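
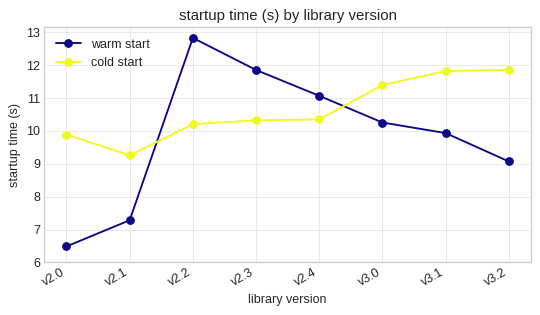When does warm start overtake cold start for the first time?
v2.2

v2.1: warm start ≈ 7 vs cold start ≈ 9 (not yet); v2.2: warm start ≈ 13 vs cold start ≈ 10 (first crossover).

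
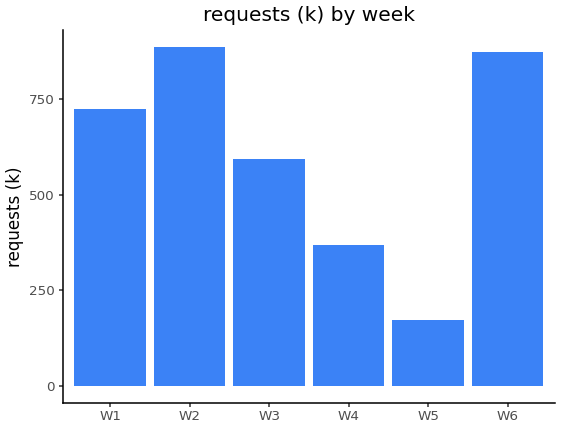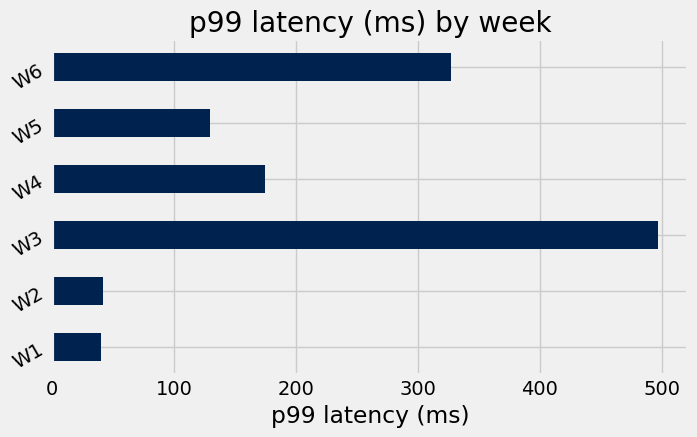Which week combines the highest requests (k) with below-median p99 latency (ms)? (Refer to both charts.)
W2

Chart 2 median p99 latency (ms) ≈ 150; below-median weeks: W1, W2, W5. Among those, W2 has the highest requests (k) (≈ 900).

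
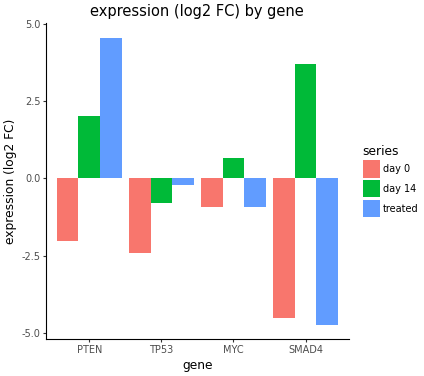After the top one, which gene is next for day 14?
Top 3 for day 14: SMAD4 ≈ 4, PTEN ≈ 2, MYC ≈ 1.

PTEN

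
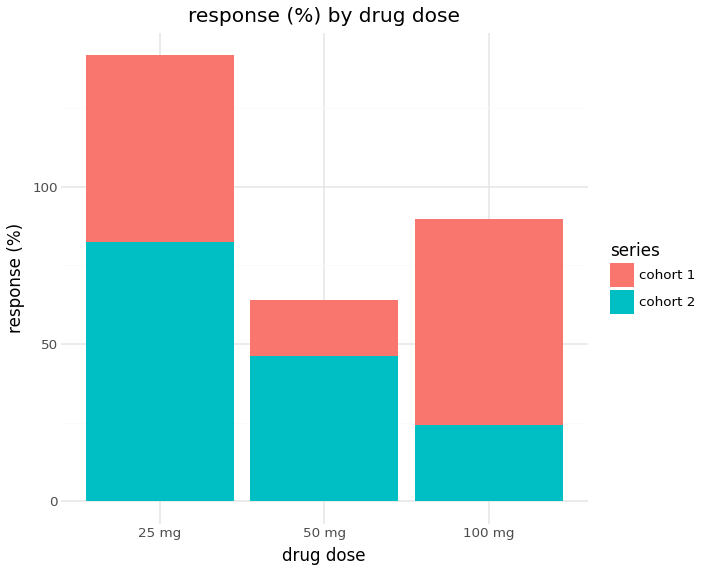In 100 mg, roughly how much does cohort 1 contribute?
cohort 1 top ≈ 80, bottom ≈ 20; segment ≈ 60.

≈ 60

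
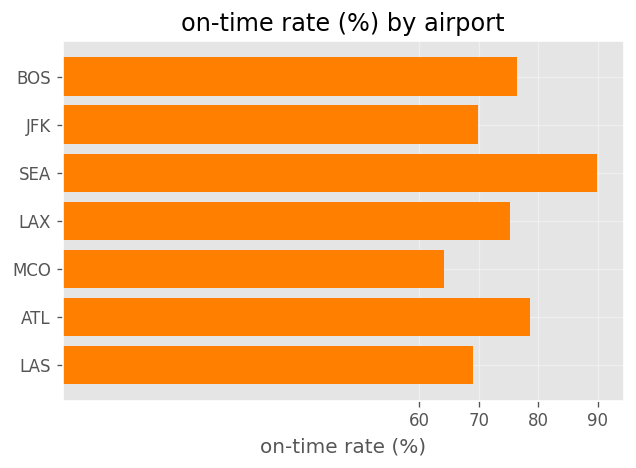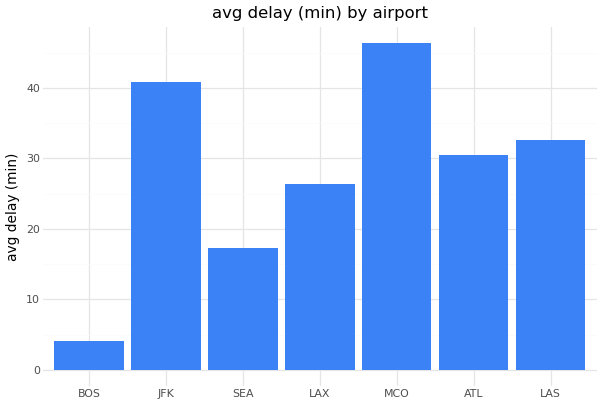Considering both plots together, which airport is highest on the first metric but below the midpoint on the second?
Chart 2 median avg delay (min) ≈ 30; below-median airports: BOS, SEA, LAX. Among those, SEA has the highest on-time rate (%) (≈ 90).

SEA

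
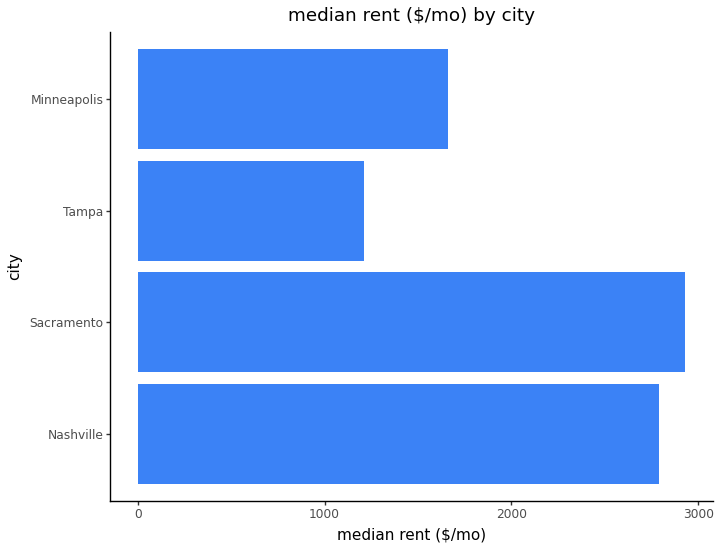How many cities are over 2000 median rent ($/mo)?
2

Above 2000: Nashville, Sacramento.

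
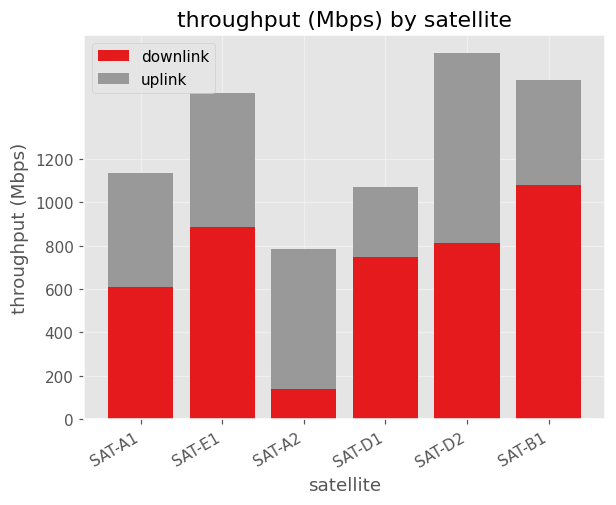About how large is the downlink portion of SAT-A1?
≈ 600

downlink top ≈ 600, bottom ≈ 0; segment ≈ 600.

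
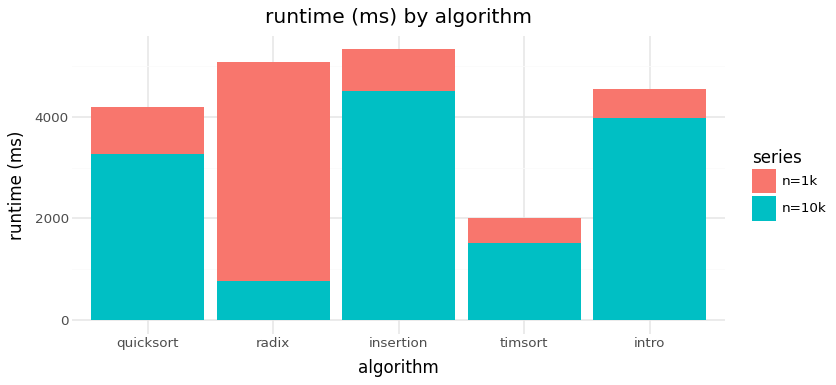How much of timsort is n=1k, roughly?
n=1k top ≈ 2000, bottom ≈ 1500; segment ≈ 500.

≈ 500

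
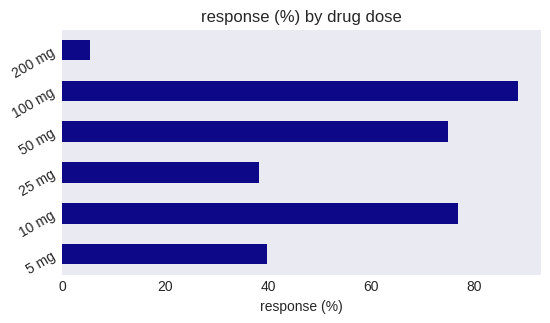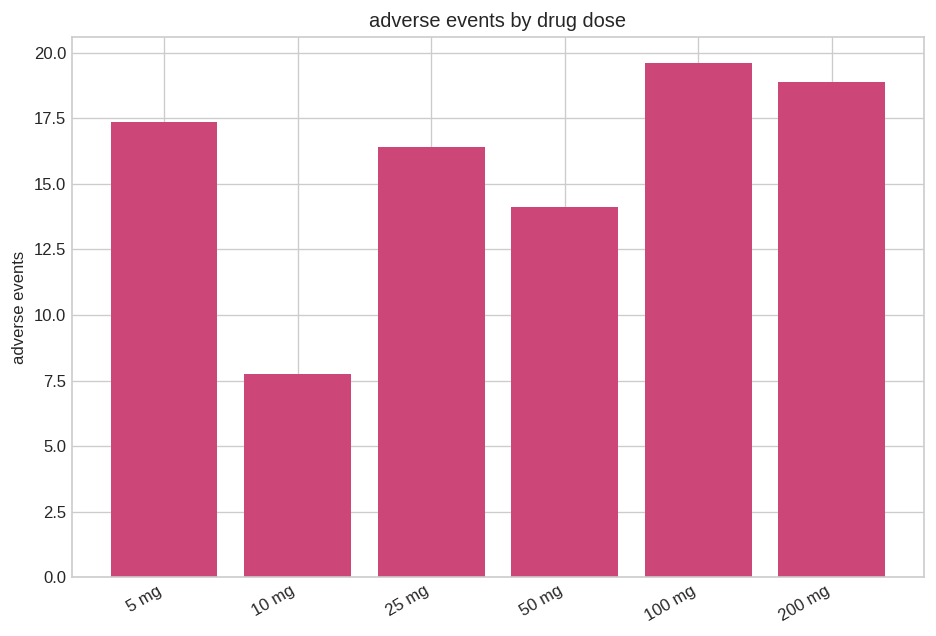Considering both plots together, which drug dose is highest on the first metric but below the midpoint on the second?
10 mg

Chart 2 median adverse events ≈ 16; below-median drug doses: 10 mg, 25 mg, 50 mg. Among those, 10 mg has the highest response (%) (≈ 80).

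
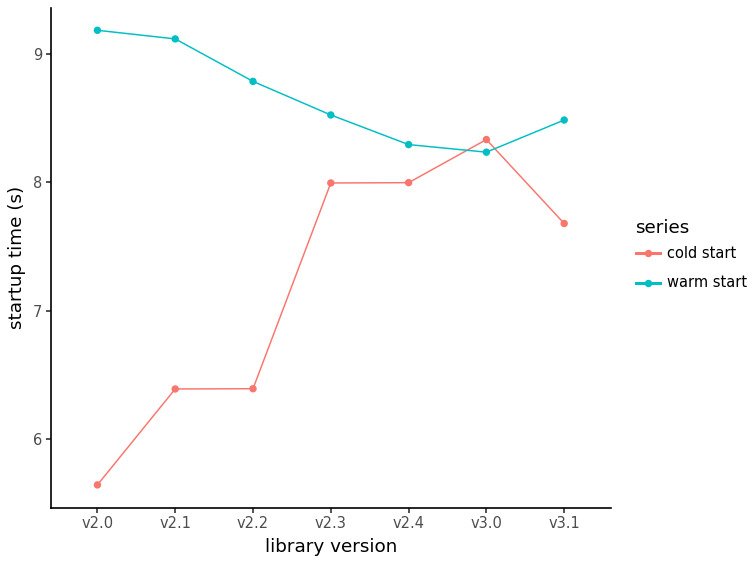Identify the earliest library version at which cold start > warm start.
v2.4: cold start ≈ 8.0 vs warm start ≈ 8.5 (not yet); v3.0: cold start ≈ 8.5 vs warm start ≈ 8.0 (first crossover).

v3.0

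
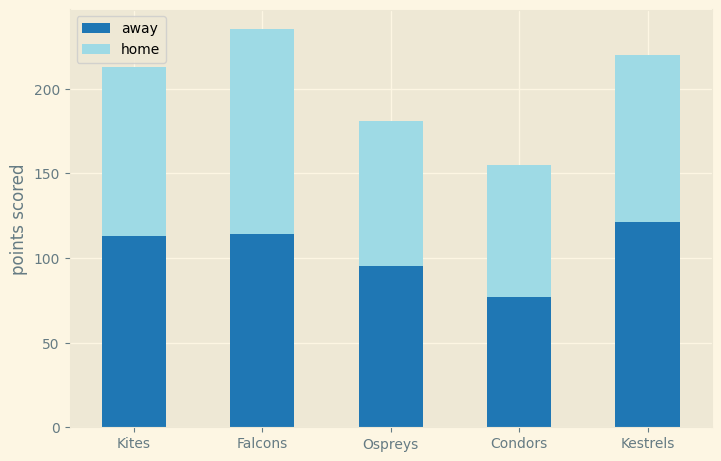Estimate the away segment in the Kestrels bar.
away top ≈ 120, bottom ≈ 0; segment ≈ 120.

≈ 120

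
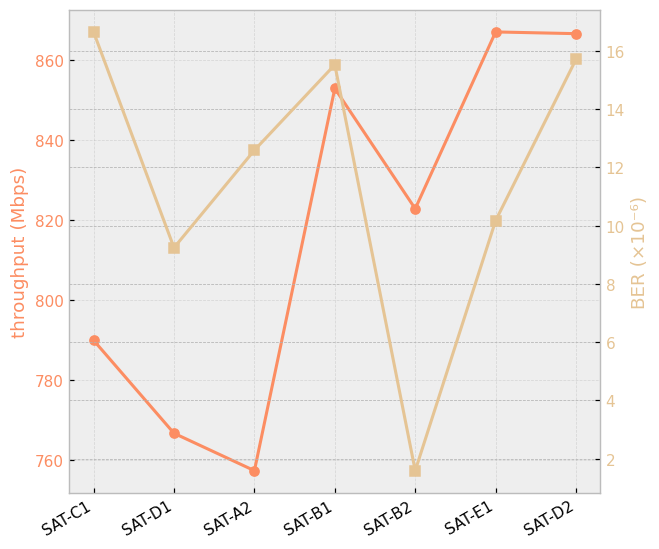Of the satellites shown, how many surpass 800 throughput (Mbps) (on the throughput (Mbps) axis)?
4

Above 800: SAT-B1, SAT-B2, SAT-E1, SAT-D2.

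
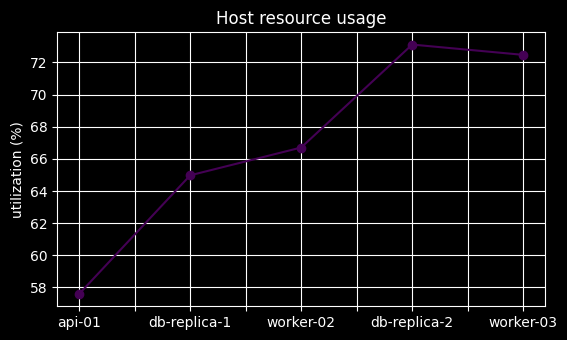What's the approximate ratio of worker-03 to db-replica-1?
≈ 1.12×

worker-03 ≈ 72, db-replica-1 ≈ 64; 72/64 ≈ 1.12.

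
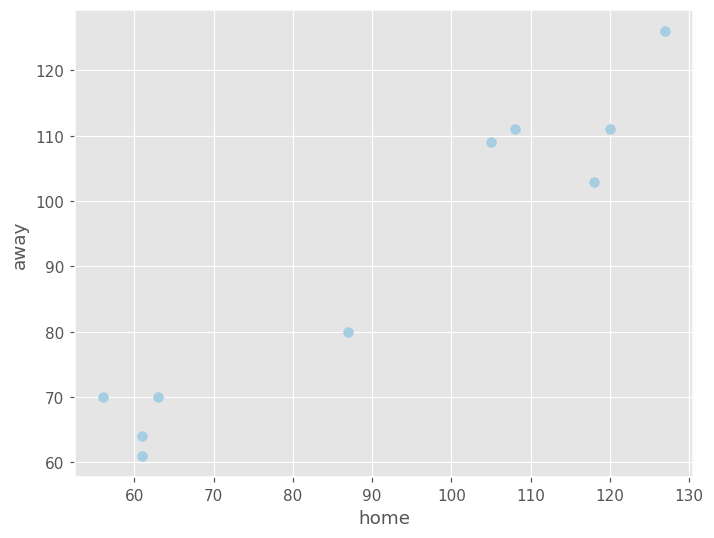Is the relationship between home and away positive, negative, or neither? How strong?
positive, strong

Points are positively correlated; strong (|r| ≈ 1.0).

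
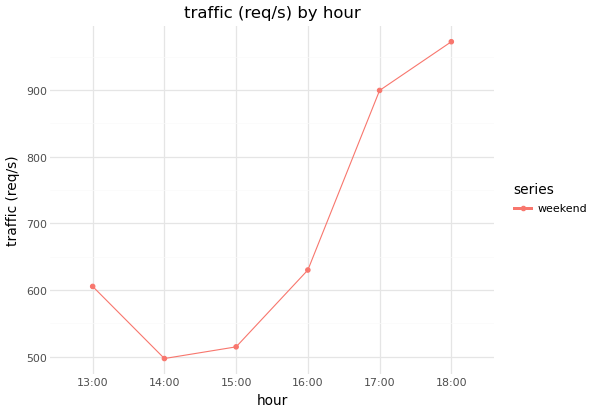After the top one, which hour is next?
17:00

Top 3: 18:00 ≈ 950, 17:00 ≈ 900, 16:00 ≈ 650.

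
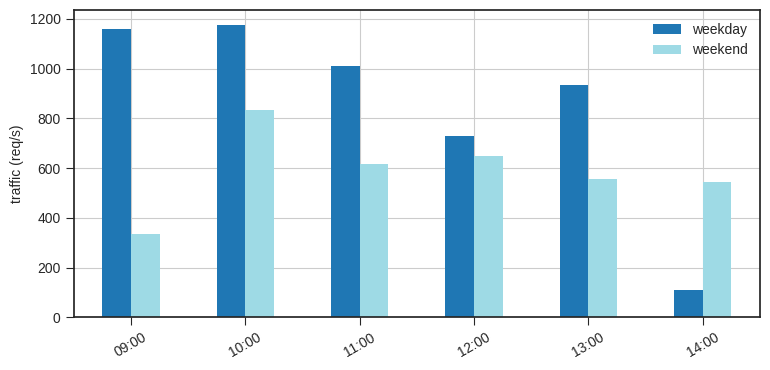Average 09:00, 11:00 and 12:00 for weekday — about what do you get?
(1200 + 1000 + 700) / 3 ≈ 967.

≈ 967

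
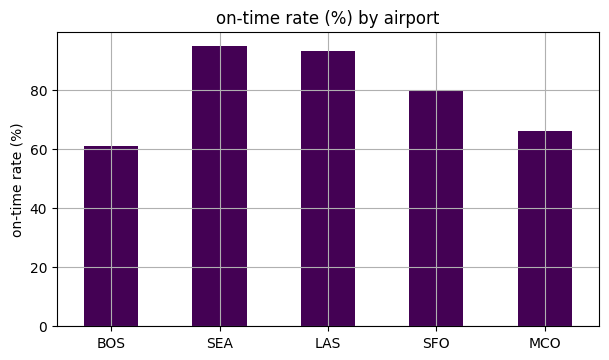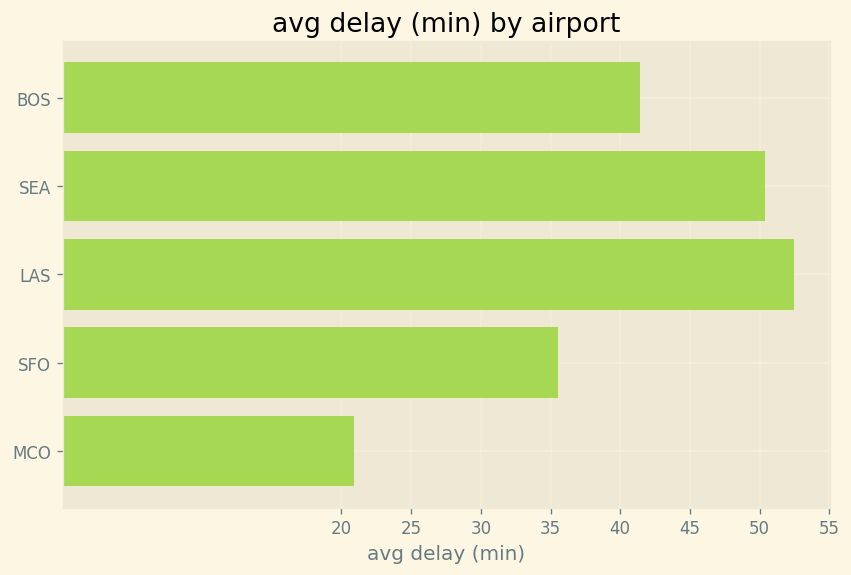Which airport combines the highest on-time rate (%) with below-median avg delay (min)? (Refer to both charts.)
Chart 2 median avg delay (min) ≈ 40; below-median airports: SFO, MCO. Among those, SFO has the highest on-time rate (%) (≈ 80).

SFO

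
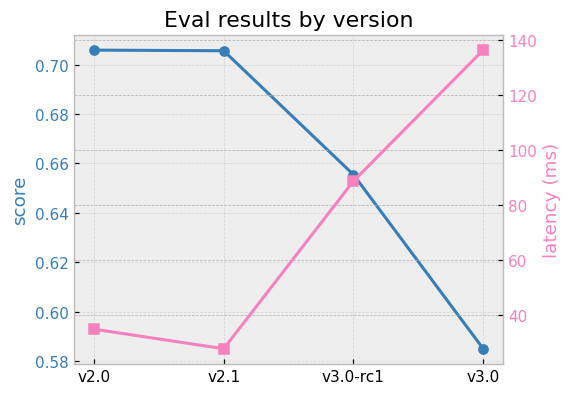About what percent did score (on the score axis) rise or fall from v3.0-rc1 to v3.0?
v3.0-rc1 ≈ 0.66, v3.0 ≈ 0.58; (0.58 − 0.66) / 0.66 ≈ -12.1%.

≈ -12.1%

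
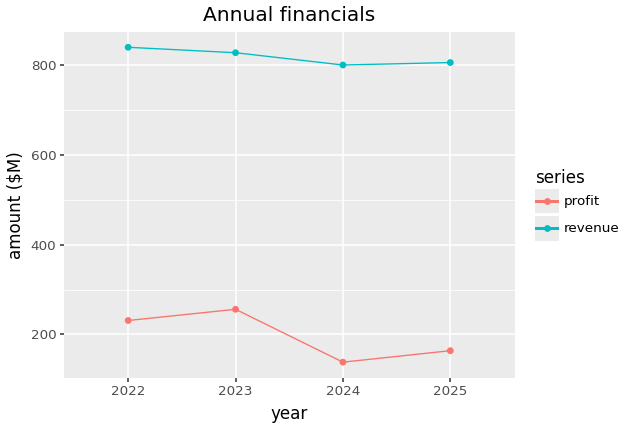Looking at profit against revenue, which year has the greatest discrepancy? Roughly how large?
2024: profit ≈ 100, revenue ≈ 800 → gap ≈ 700. Next-largest (2025) is only ≈ 600.

2024, ≈ 700 $M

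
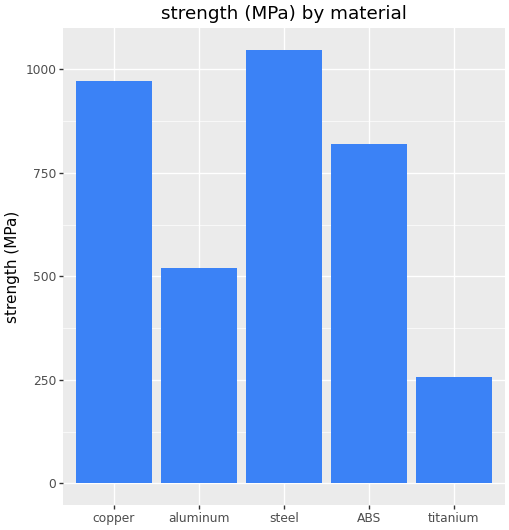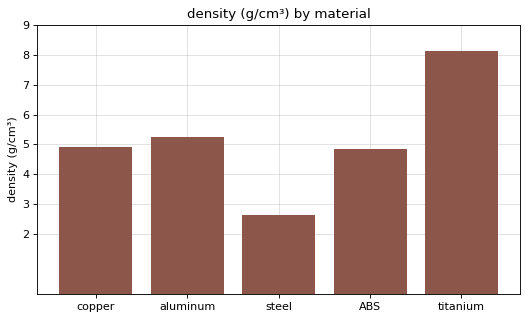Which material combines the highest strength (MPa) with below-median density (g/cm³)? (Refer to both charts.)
steel

Chart 2 median density (g/cm³) ≈ 5; below-median materials: steel, ABS. Among those, steel has the highest strength (MPa) (≈ 1000).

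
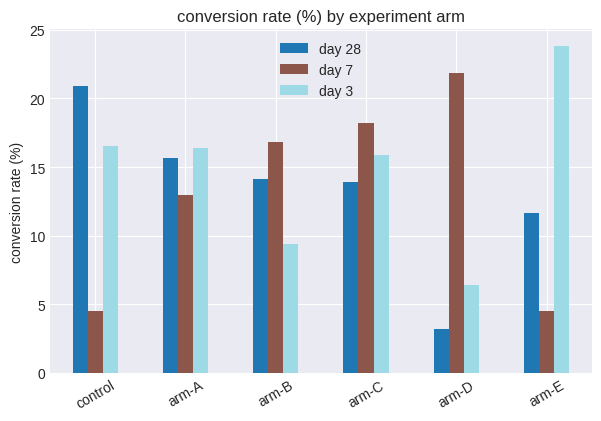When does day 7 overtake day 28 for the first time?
arm-B

arm-A: day 7 ≈ 12 vs day 28 ≈ 16 (not yet); arm-B: day 7 ≈ 16 vs day 28 ≈ 14 (first crossover).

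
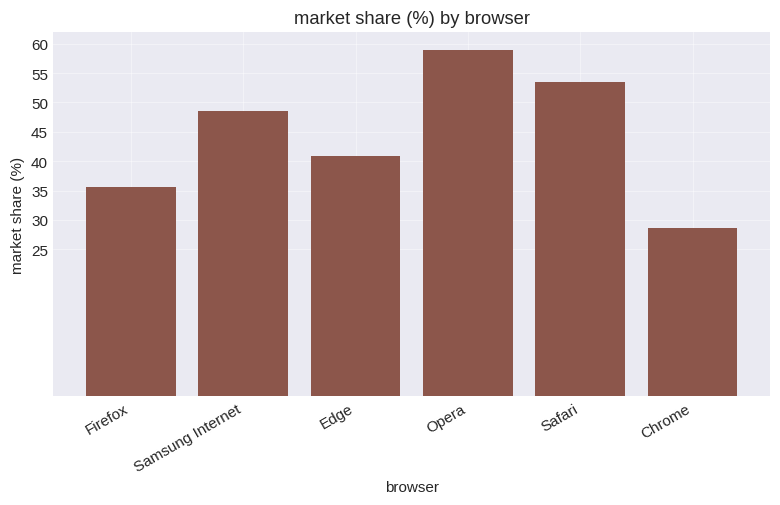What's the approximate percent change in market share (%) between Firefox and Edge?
≈ +14.3%

Firefox ≈ 35, Edge ≈ 40; (40 − 35) / 35 ≈ +14.3%.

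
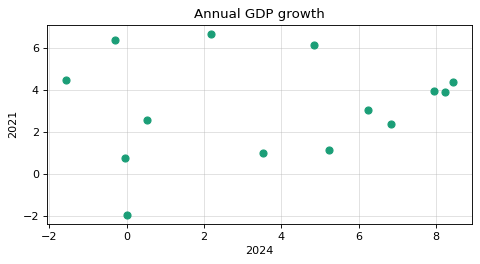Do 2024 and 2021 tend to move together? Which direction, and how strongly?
no clear correlation

Points are roughly uncorrelated; weak (|r| ≈ 0.1).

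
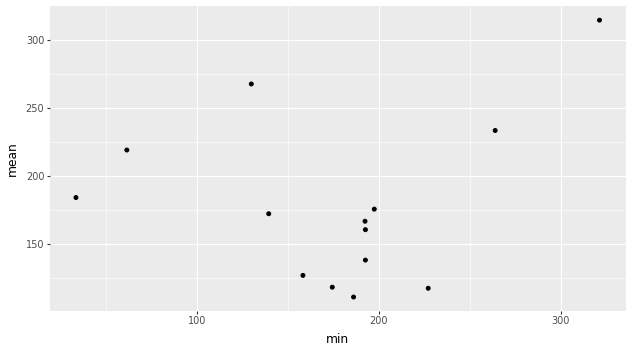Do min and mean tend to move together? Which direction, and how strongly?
Points are roughly uncorrelated; weak (|r| ≈ 0.2).

no clear correlation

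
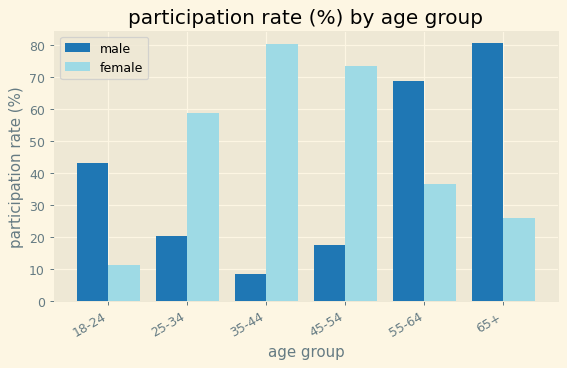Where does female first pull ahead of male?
18-24: female ≈ 10 vs male ≈ 40 (not yet); 25-34: female ≈ 60 vs male ≈ 20 (first crossover).

25-34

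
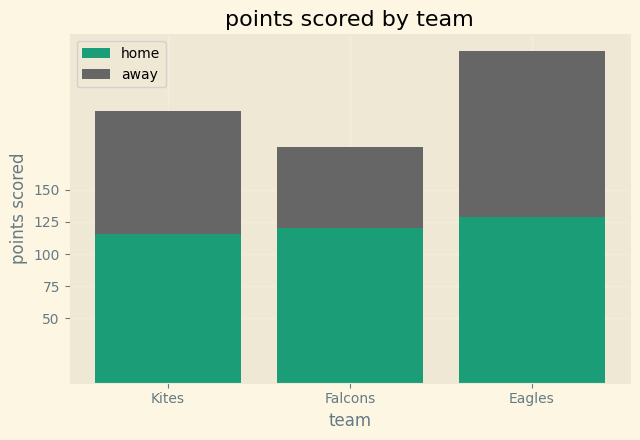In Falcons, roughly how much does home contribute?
home top ≈ 125, bottom ≈ 0; segment ≈ 125.

≈ 125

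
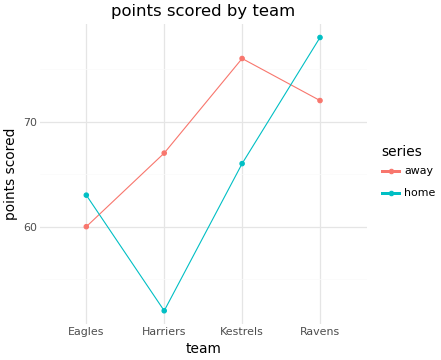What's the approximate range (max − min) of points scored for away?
≈ 15

Max Kestrels ≈ 75, min Eagles ≈ 60; range ≈ 15.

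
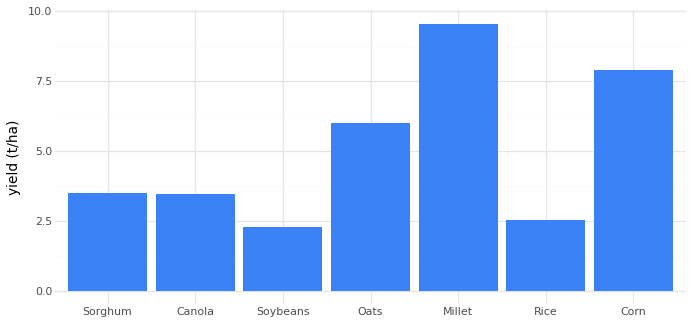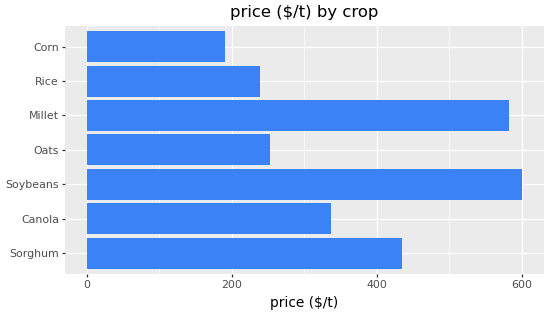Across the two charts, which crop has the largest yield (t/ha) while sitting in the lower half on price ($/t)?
Chart 2 median price ($/t) ≈ 300; below-median crops: Oats, Rice, Corn. Among those, Corn has the highest yield (t/ha) (≈ 8).

Corn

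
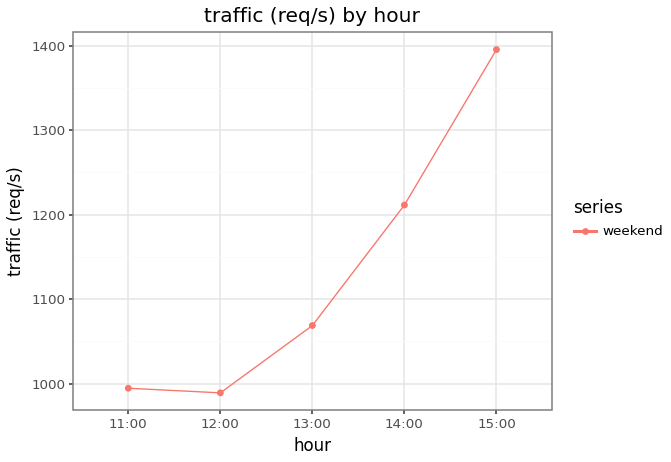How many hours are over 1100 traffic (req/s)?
Above 1100: 14:00, 15:00.

2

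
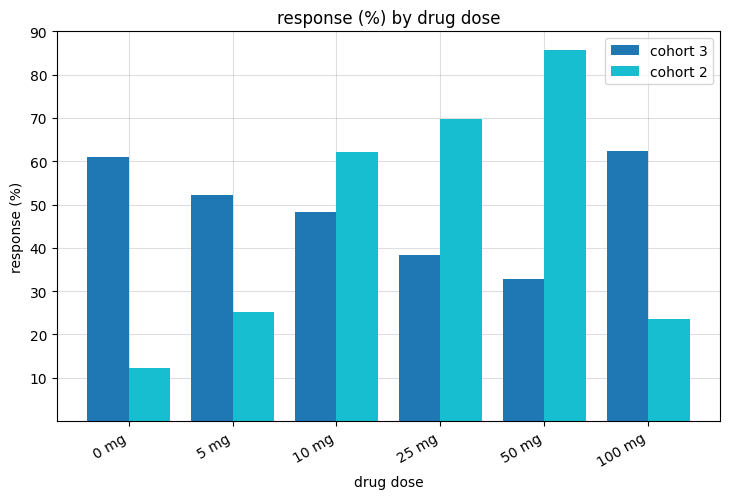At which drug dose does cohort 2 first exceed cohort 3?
5 mg: cohort 2 ≈ 30 vs cohort 3 ≈ 50 (not yet); 10 mg: cohort 2 ≈ 60 vs cohort 3 ≈ 50 (first crossover).

10 mg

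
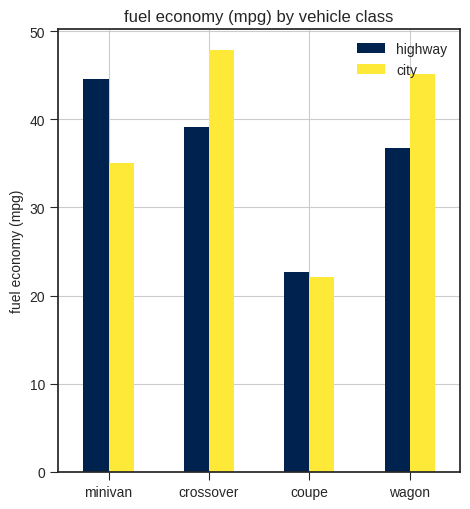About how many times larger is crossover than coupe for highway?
crossover ≈ 40, coupe ≈ 25; 40/25 ≈ 1.6.

≈ 1.6×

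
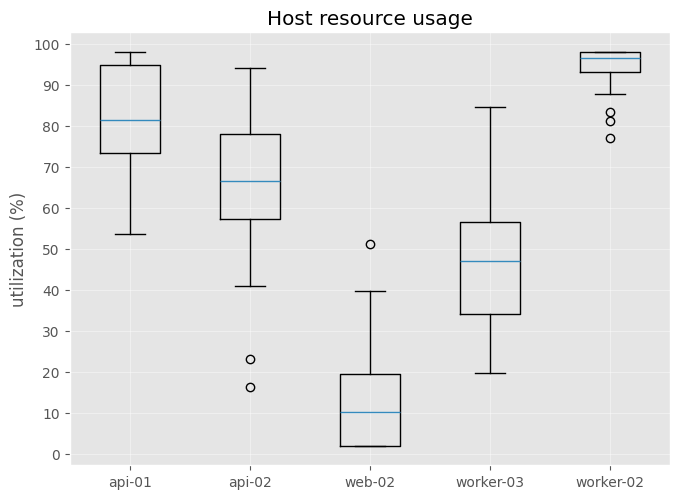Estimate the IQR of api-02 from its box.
Q3 ≈ 80, Q1 ≈ 60; IQR ≈ 20.

≈ 20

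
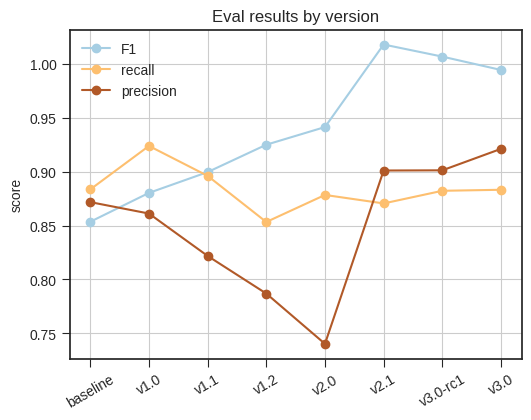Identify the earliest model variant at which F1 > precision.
baseline: F1 ≈ 0.85 vs precision ≈ 0.85 (not yet); v1.0: F1 ≈ 0.90 vs precision ≈ 0.85 (first crossover).

v1.0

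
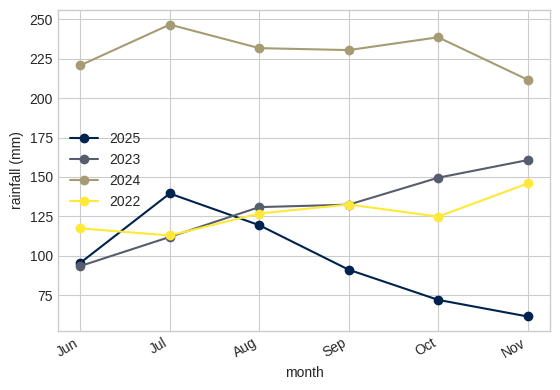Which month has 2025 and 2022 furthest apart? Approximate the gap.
Nov: 2025 ≈ 60, 2022 ≈ 140 → gap ≈ 80. Next-largest (Oct) is only ≈ 40.

Nov, ≈ 80 mm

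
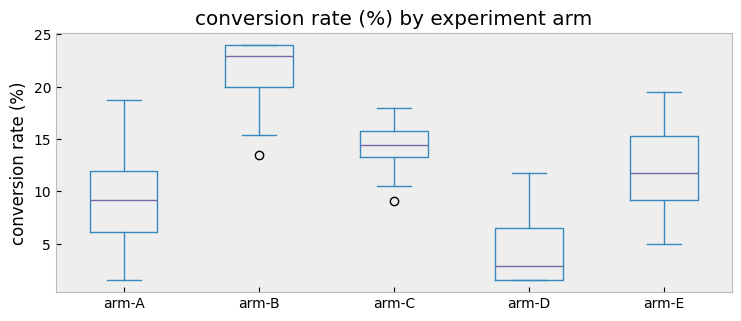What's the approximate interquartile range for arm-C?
Q3 ≈ 16, Q1 ≈ 14; IQR ≈ 2.

≈ 2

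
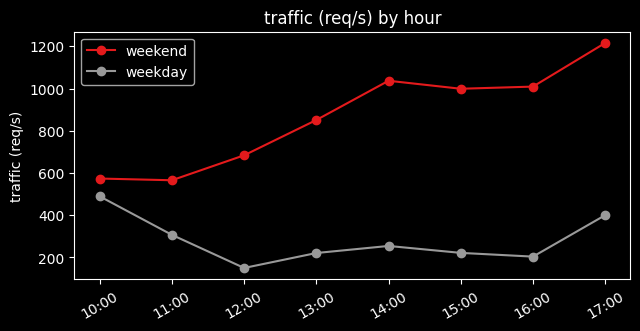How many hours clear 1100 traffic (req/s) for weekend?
1

Above 1100: 17:00.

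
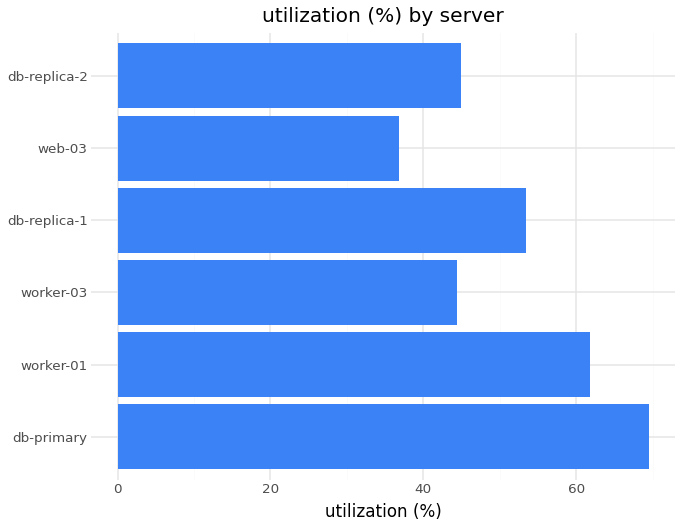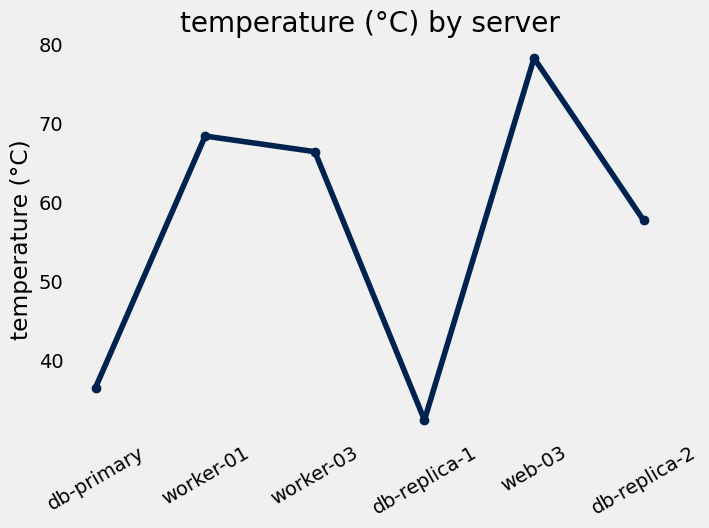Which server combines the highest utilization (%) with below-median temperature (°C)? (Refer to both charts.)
Chart 2 median temperature (°C) ≈ 60; below-median servers: db-primary, db-replica-1, db-replica-2. Among those, db-primary has the highest utilization (%) (≈ 70).

db-primary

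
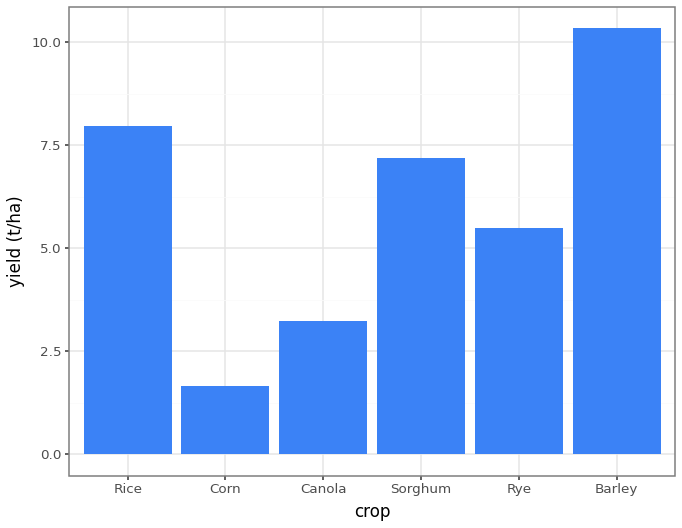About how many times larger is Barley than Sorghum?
≈ 1.43×

Barley ≈ 10, Sorghum ≈ 7; 10/7 ≈ 1.43.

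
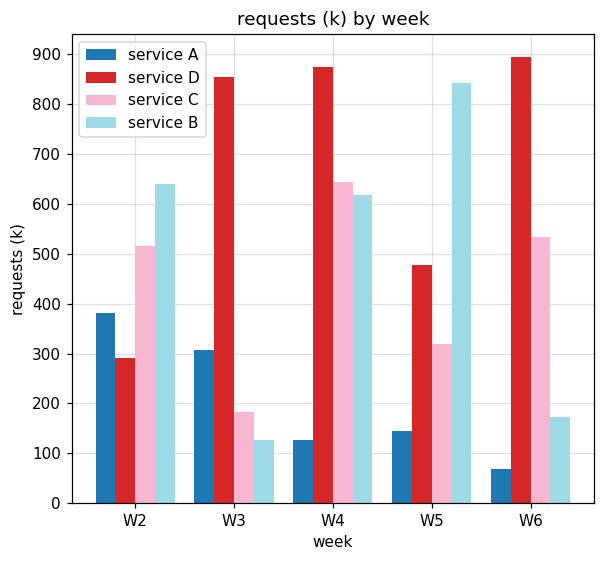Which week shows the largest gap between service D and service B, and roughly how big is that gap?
W3, ≈ 800 k

W3: service D ≈ 900, service B ≈ 100 → gap ≈ 800. Next-largest (W6) is only ≈ 700.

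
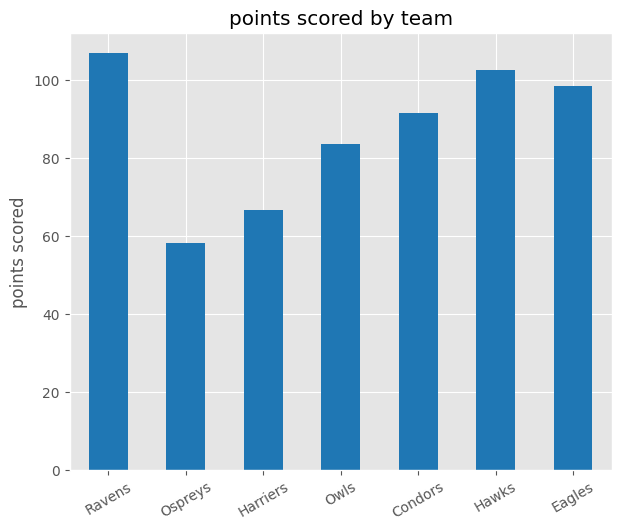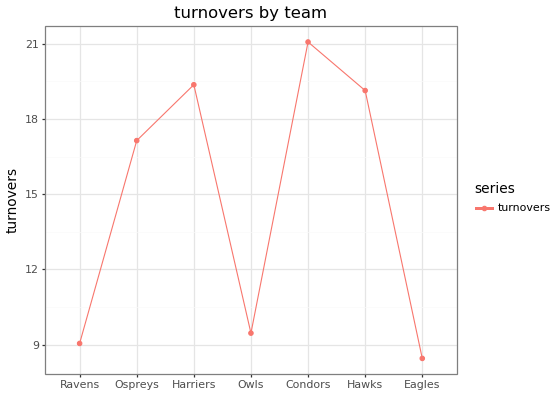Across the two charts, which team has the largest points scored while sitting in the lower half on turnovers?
Chart 2 median turnovers ≈ 18; below-median teams: Ravens, Owls, Eagles. Among those, Ravens has the highest points scored (≈ 110).

Ravens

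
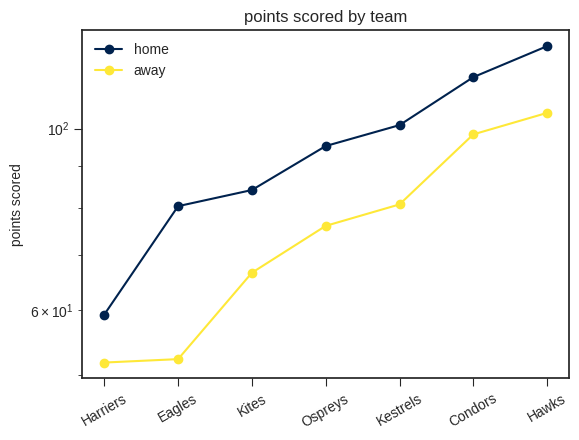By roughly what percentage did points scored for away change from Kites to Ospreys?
≈ +14.3%

Kites ≈ 70, Ospreys ≈ 80; (80 − 70) / 70 ≈ +14.3%.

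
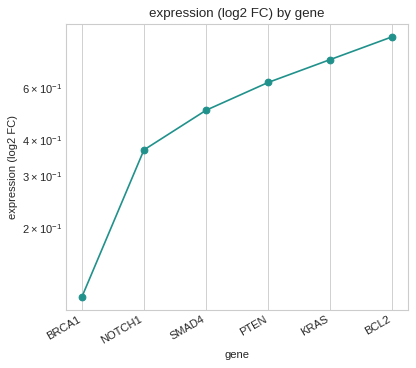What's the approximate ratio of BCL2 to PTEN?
≈ 1.5×

BCL2 ≈ 0.9, PTEN ≈ 0.6; 0.9/0.6 ≈ 1.5.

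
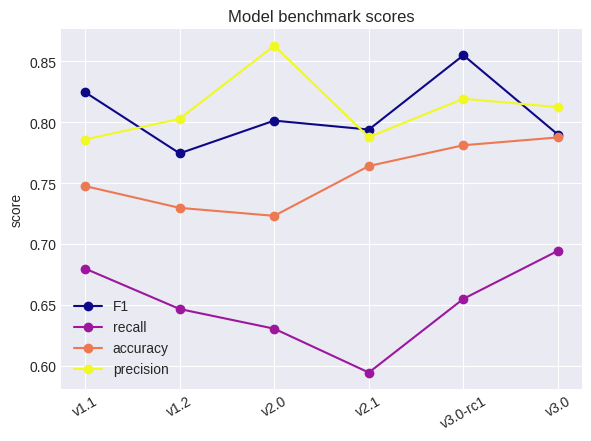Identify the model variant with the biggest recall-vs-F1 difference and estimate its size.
v3.0-rc1: recall ≈ 0.65, F1 ≈ 0.85 → gap ≈ 0.20. Next-largest (v2.1) is only ≈ 0.20.

v3.0-rc1, ≈ 0.20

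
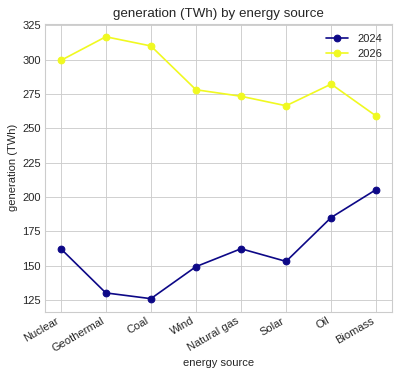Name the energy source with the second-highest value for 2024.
Oil

Top 3 for 2024: Biomass ≈ 200, Oil ≈ 180, Nuclear ≈ 160.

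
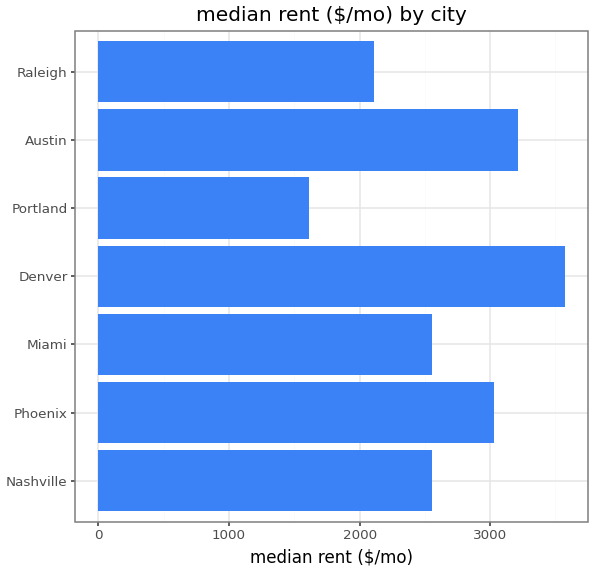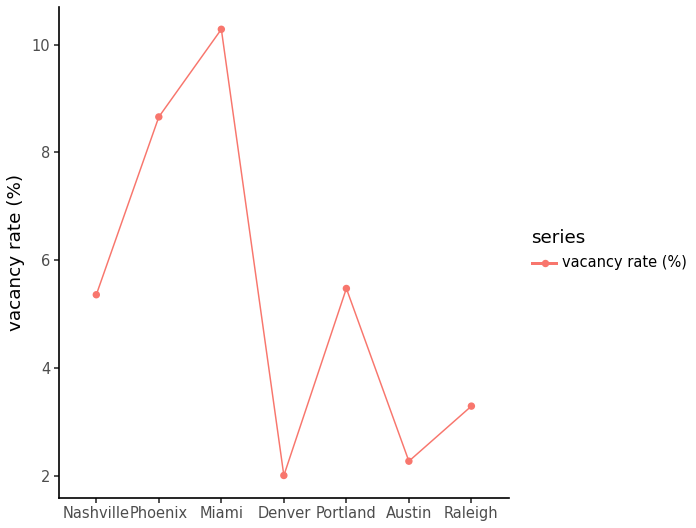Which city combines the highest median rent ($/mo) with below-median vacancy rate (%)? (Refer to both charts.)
Denver

Chart 2 median vacancy rate (%) ≈ 5; below-median cities: Denver, Austin, Raleigh. Among those, Denver has the highest median rent ($/mo) (≈ 3500).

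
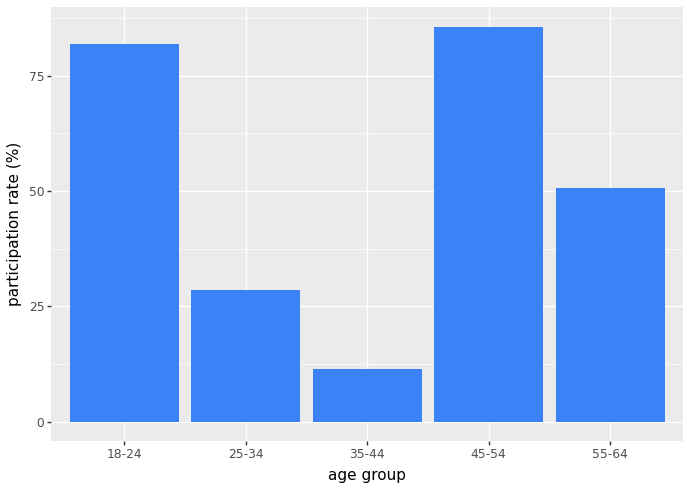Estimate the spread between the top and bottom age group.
Max 45-54 ≈ 90, min 35-44 ≈ 10; range ≈ 80.

≈ 80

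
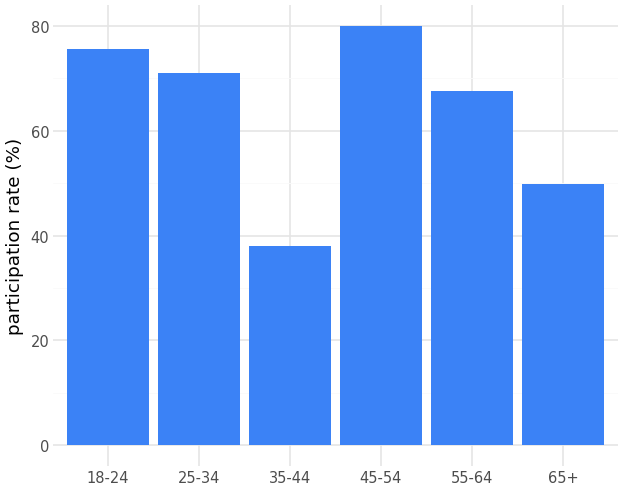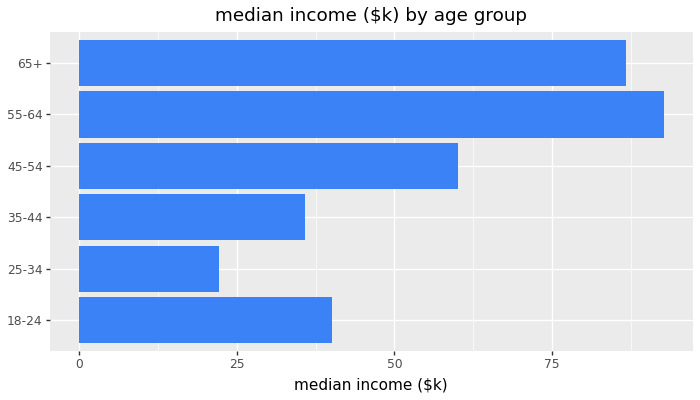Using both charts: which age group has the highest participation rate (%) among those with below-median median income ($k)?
Chart 2 median median income ($k) ≈ 50; below-median age groups: 18-24, 25-34, 35-44. Among those, 18-24 has the highest participation rate (%) (≈ 80).

18-24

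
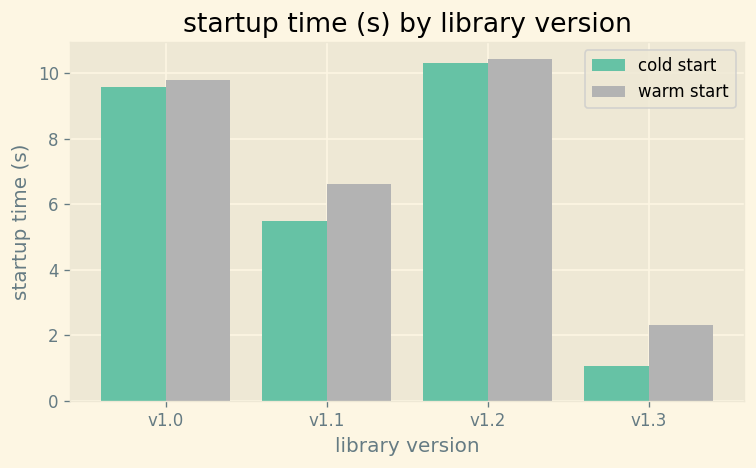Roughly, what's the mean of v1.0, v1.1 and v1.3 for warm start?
(10 + 7 + 2) / 3 ≈ 6.

≈ 6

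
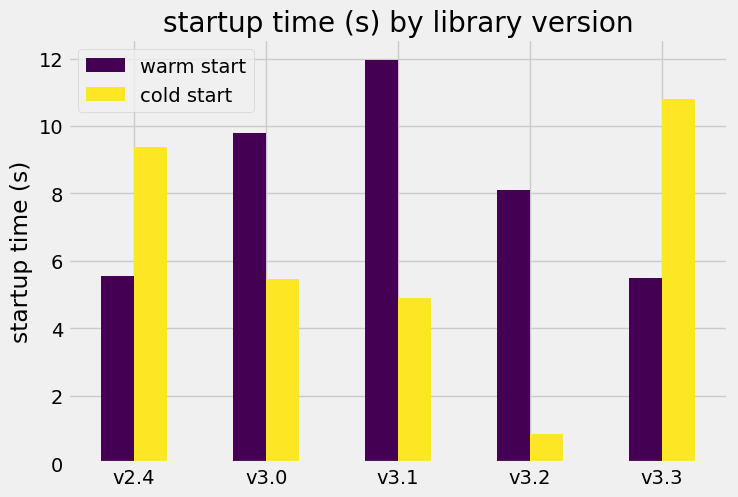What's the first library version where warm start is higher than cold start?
v2.4: warm start ≈ 6 vs cold start ≈ 9 (not yet); v3.0: warm start ≈ 10 vs cold start ≈ 5 (first crossover).

v3.0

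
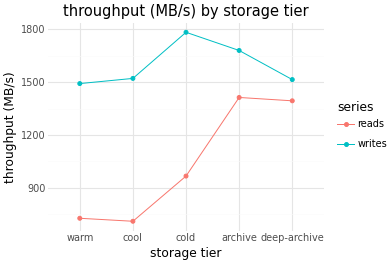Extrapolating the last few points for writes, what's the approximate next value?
Last three: 1800, 1700, 1500 → slope ≈ -150/step → next ≈ 1350.

≈ 1350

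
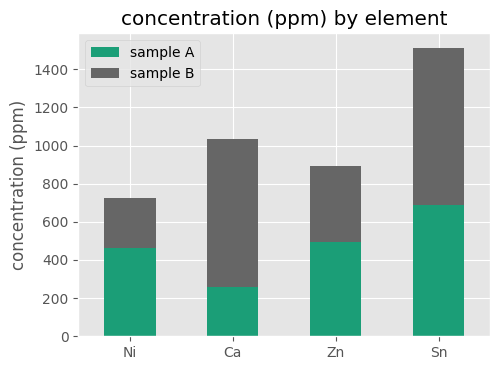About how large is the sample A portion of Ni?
≈ 400

sample A top ≈ 400, bottom ≈ 0; segment ≈ 400.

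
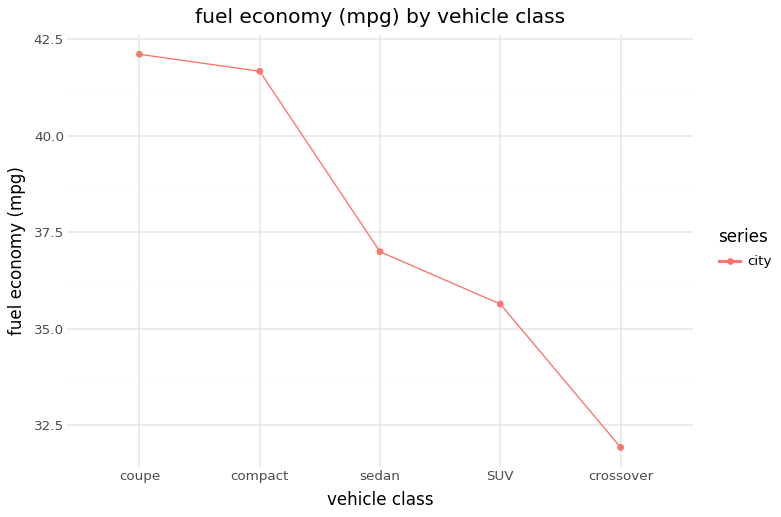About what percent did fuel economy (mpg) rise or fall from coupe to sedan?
coupe ≈ 42, sedan ≈ 37; (37 − 42) / 42 ≈ -11.9%.

≈ -11.9%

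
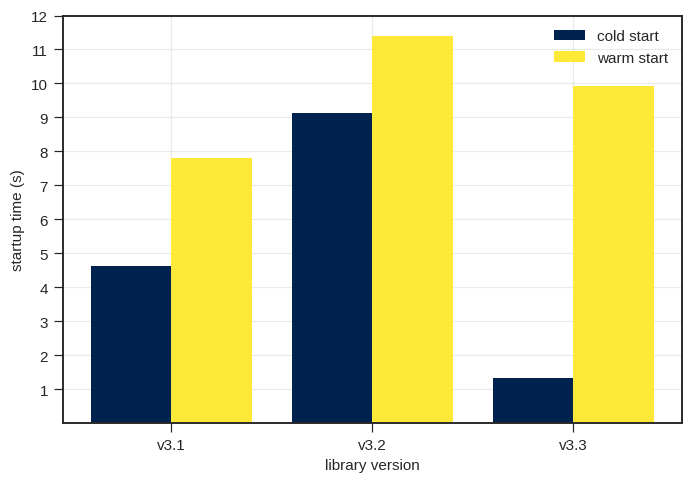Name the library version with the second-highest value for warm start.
v3.3

Top 3 for warm start: v3.2 ≈ 11, v3.3 ≈ 10, v3.1 ≈ 8.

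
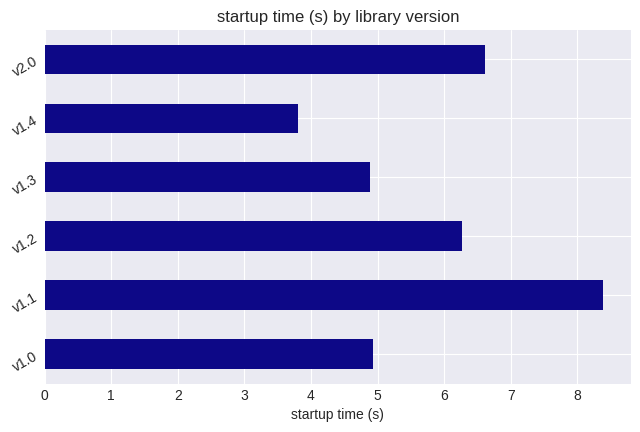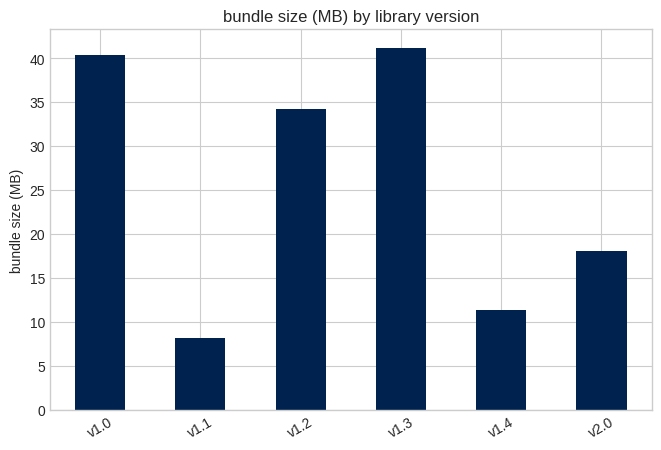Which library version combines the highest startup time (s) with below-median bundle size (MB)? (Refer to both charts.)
v1.1

Chart 2 median bundle size (MB) ≈ 25; below-median library versions: v1.1, v1.4, v2.0. Among those, v1.1 has the highest startup time (s) (≈ 8).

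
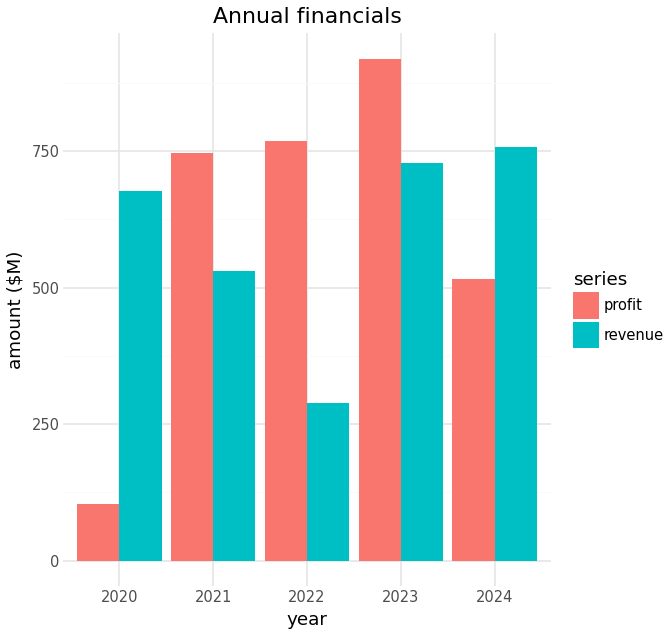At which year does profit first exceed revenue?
2021

2020: profit ≈ 100 vs revenue ≈ 700 (not yet); 2021: profit ≈ 700 vs revenue ≈ 500 (first crossover).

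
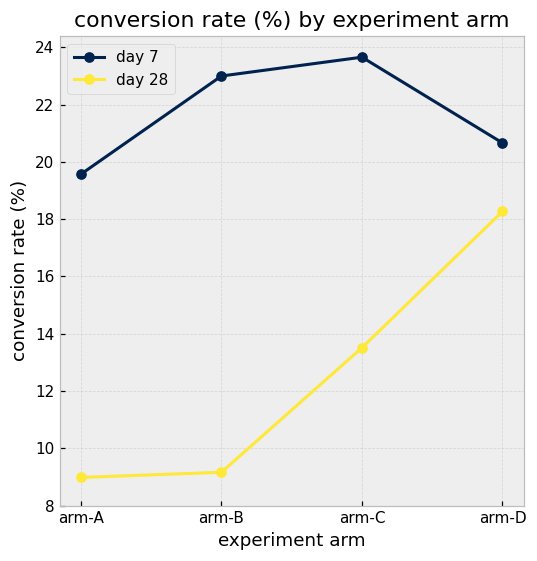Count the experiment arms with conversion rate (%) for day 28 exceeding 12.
2

Above 12: arm-C, arm-D.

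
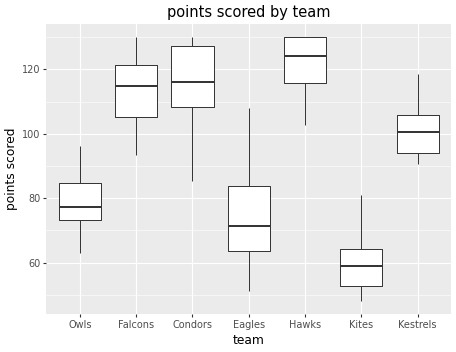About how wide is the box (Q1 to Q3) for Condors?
≈ 20

Q3 ≈ 130, Q1 ≈ 110; IQR ≈ 20.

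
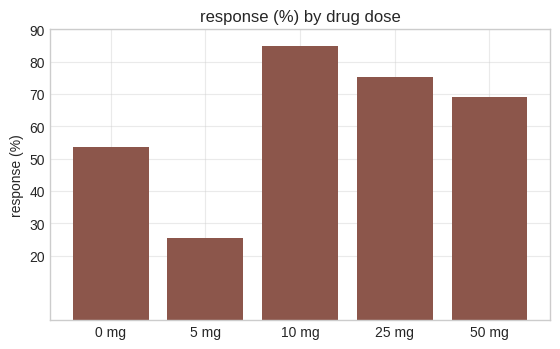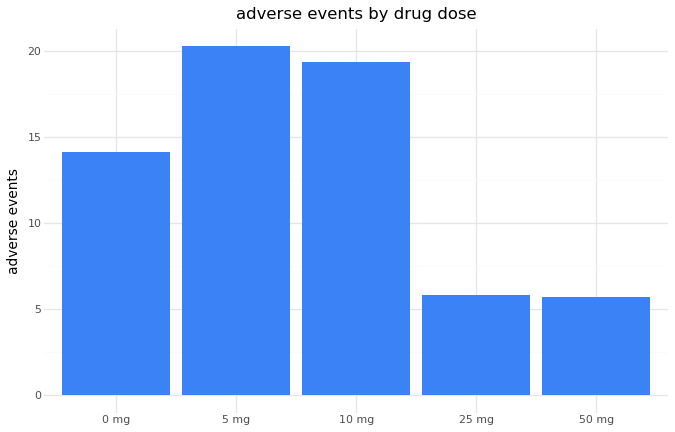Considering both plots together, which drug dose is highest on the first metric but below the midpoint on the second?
Chart 2 median adverse events ≈ 14; below-median drug doses: 25 mg, 50 mg. Among those, 25 mg has the highest response (%) (≈ 80).

25 mg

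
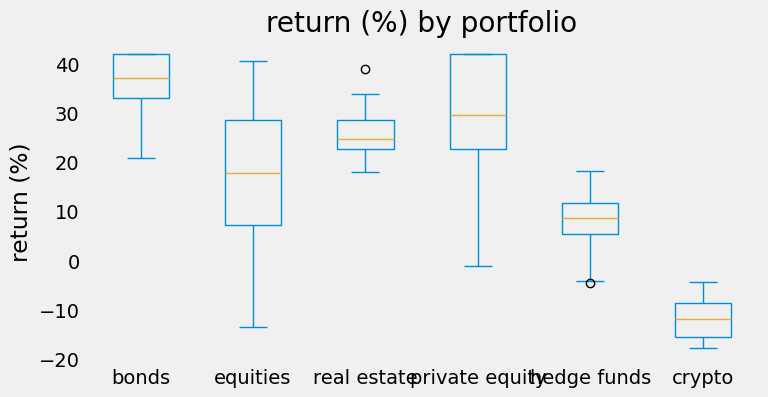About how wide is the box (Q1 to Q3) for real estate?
≈ 5

Q3 ≈ 30, Q1 ≈ 25; IQR ≈ 5.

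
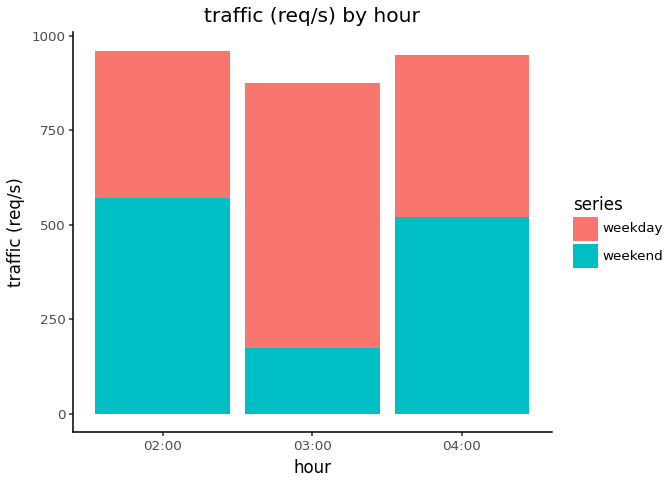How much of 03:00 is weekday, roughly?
weekday top ≈ 900, bottom ≈ 200; segment ≈ 700.

≈ 700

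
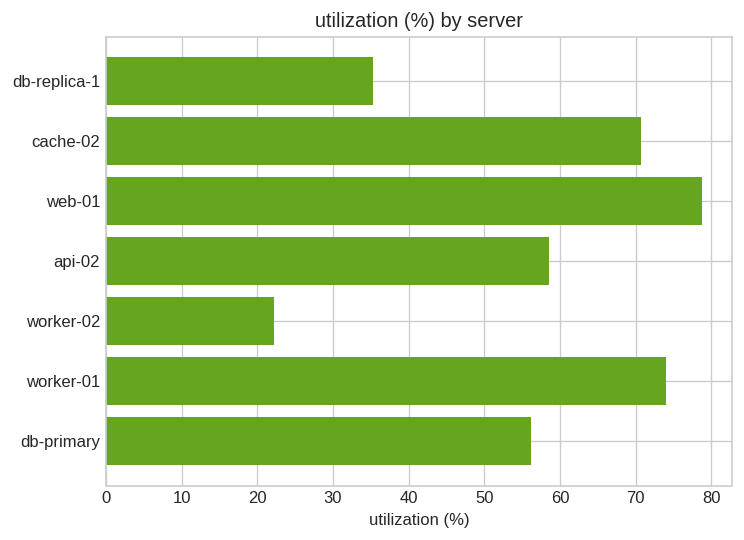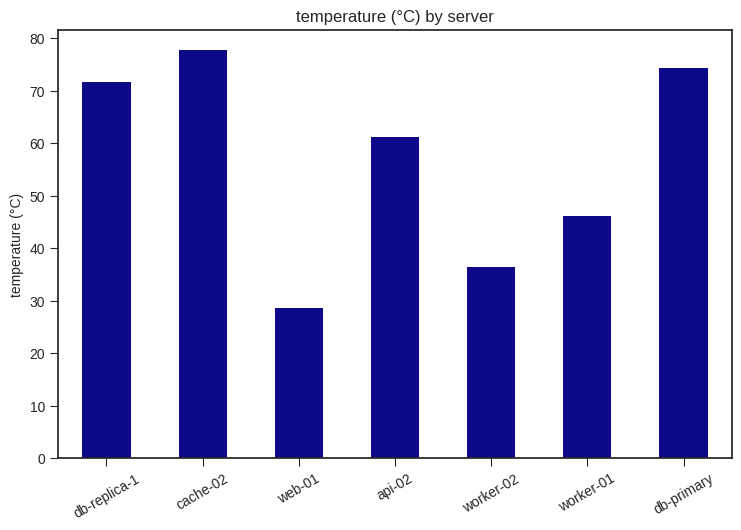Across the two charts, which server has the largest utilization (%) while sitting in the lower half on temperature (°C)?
Chart 2 median temperature (°C) ≈ 60; below-median servers: web-01, worker-02, worker-01. Among those, web-01 has the highest utilization (%) (≈ 80).

web-01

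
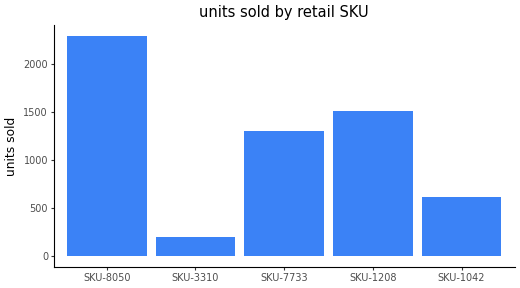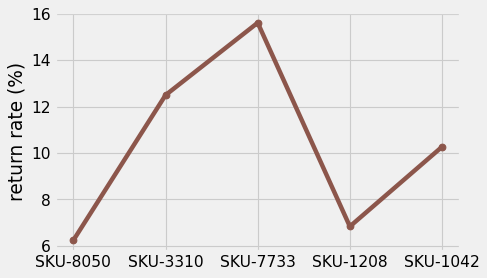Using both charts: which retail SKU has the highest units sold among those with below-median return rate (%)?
Chart 2 median return rate (%) ≈ 10; below-median retail SKUs: SKU-8050, SKU-1208. Among those, SKU-8050 has the highest units sold (≈ 2500).

SKU-8050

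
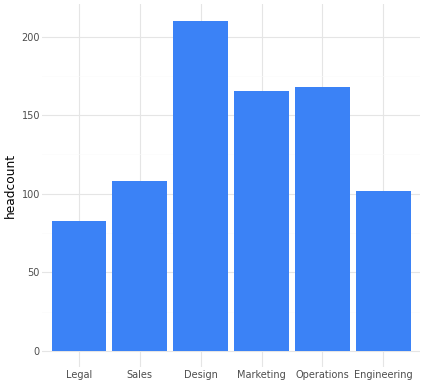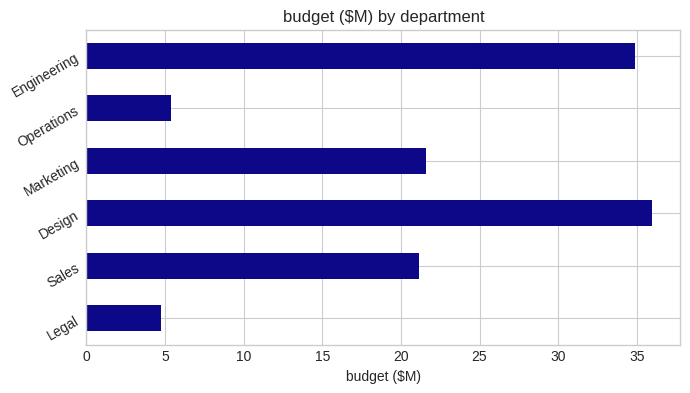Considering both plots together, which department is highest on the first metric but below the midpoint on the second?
Chart 2 median budget ($M) ≈ 20; below-median departments: Legal, Sales, Operations. Among those, Operations has the highest headcount (≈ 160).

Operations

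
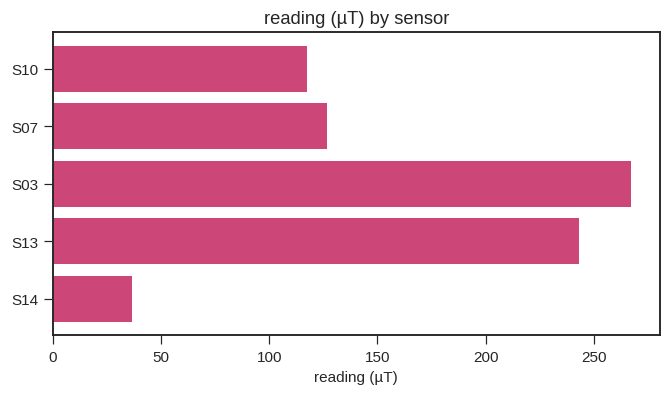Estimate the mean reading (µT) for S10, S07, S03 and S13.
(125 + 125 + 275 + 250) / 4 ≈ 194.

≈ 194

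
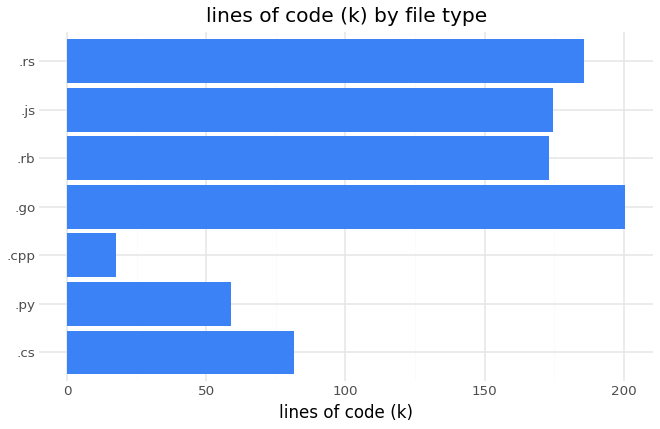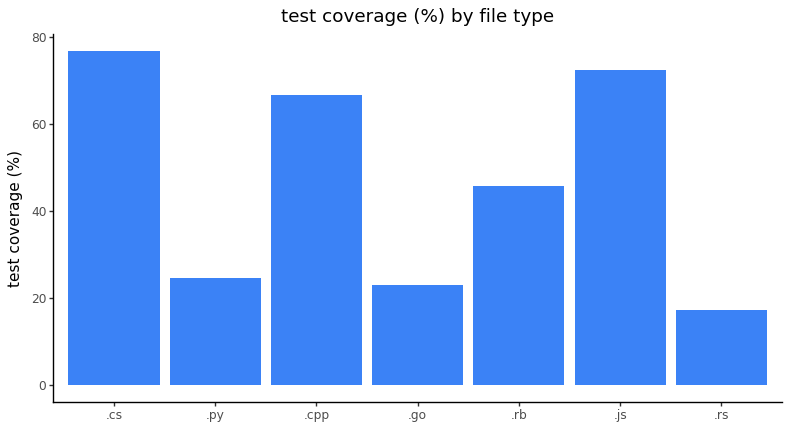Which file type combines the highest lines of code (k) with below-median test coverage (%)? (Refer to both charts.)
Chart 2 median test coverage (%) ≈ 50; below-median file types: .py, .go, .rs. Among those, .go has the highest lines of code (k) (≈ 200).

.go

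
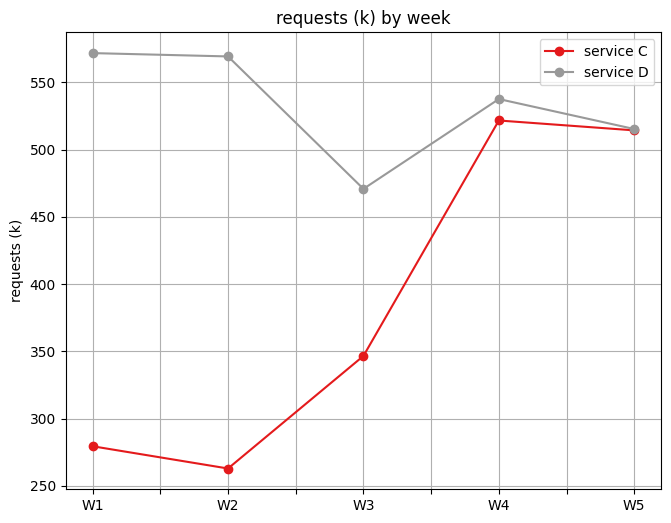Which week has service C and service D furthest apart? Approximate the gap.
W2: service C ≈ 250, service D ≈ 550 → gap ≈ 300. Next-largest (W1) is only ≈ 250.

W2, ≈ 300 k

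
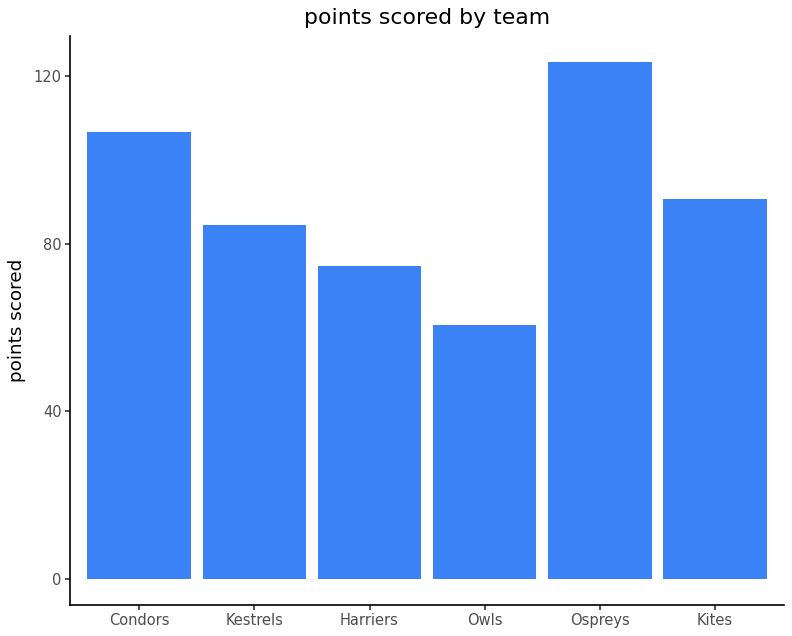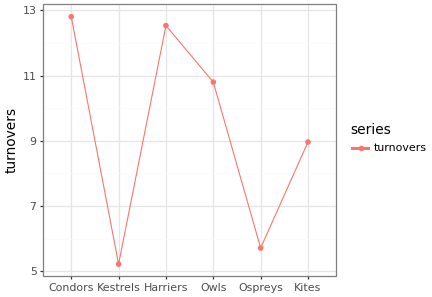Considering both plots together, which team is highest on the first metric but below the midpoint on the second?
Chart 2 median turnovers ≈ 10; below-median teams: Kestrels, Ospreys, Kites. Among those, Ospreys has the highest points scored (≈ 120).

Ospreys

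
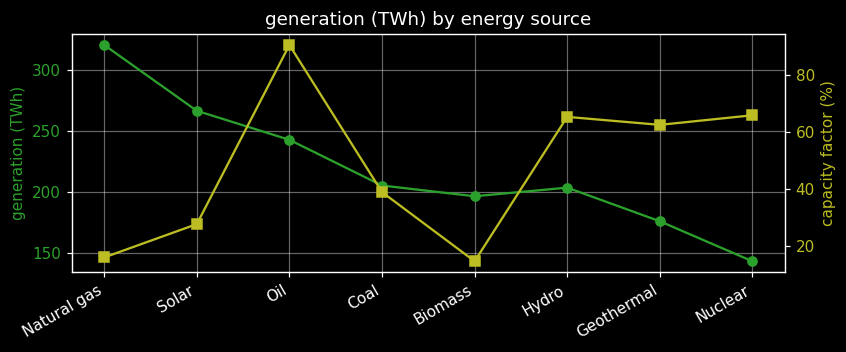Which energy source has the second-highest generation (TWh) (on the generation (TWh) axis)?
Solar

Top 3 (on the generation (TWh) axis): Natural gas ≈ 320, Solar ≈ 260, Oil ≈ 240.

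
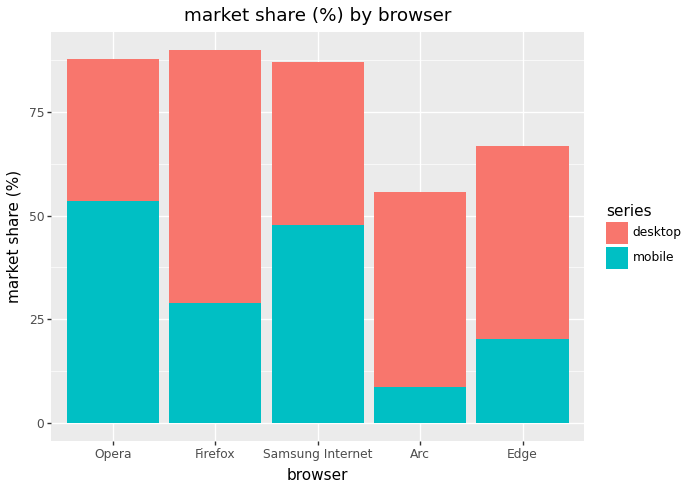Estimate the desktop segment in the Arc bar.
desktop top ≈ 60, bottom ≈ 10; segment ≈ 50.

≈ 50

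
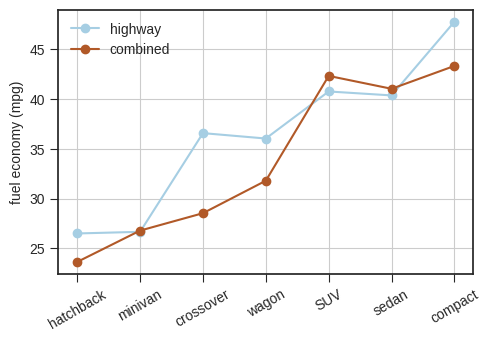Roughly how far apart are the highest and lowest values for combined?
≈ 20

Max compact ≈ 45, min hatchback ≈ 25; range ≈ 20.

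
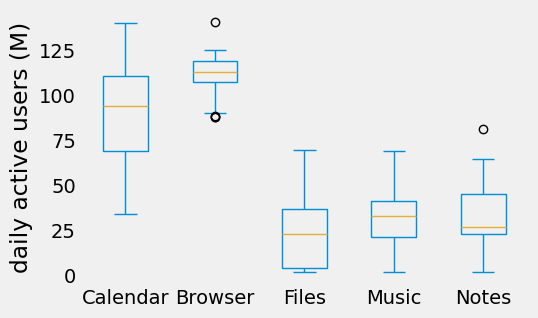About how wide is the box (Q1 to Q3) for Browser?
Q3 ≈ 120, Q1 ≈ 110; IQR ≈ 10.

≈ 10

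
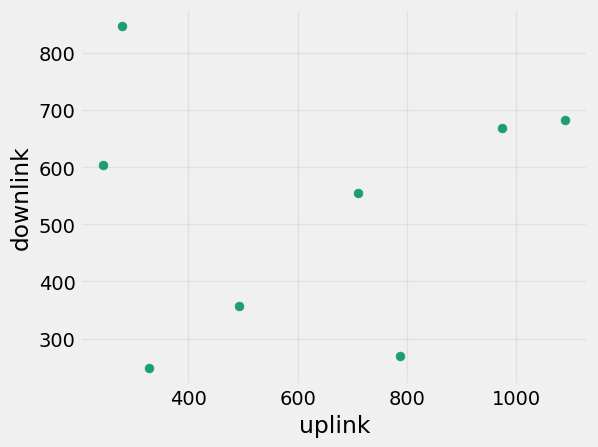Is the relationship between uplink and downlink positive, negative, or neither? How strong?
no clear correlation

Points are roughly uncorrelated; weak (|r| ≈ 0.1).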